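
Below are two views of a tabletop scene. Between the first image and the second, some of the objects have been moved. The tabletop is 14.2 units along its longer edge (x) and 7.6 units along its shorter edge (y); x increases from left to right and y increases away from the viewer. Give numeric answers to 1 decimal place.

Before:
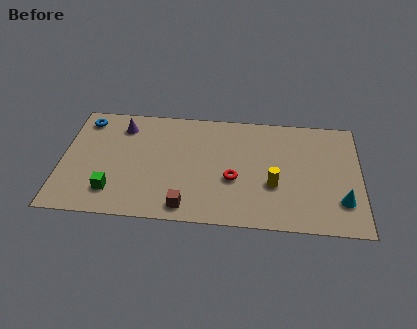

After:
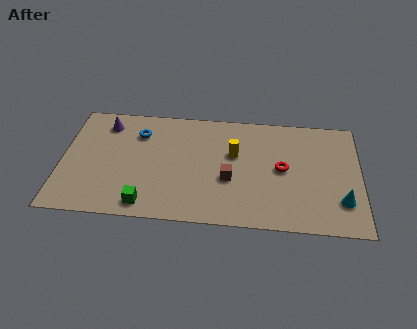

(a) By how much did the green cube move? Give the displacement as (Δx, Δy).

(1.6, -0.7)

The green cube was at about (2.5, 1.7) and moved to about (4.1, 1.0).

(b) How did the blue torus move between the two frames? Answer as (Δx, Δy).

(2.6, -0.7)

The blue torus started near (1.0, 6.4) and ended near (3.6, 5.7).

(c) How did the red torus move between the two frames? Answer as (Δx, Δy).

(2.3, 0.9)

The red torus started near (8.2, 3.0) and ended near (10.5, 3.9).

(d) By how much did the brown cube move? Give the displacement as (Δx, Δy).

(2.0, 2.0)

From the two frames, the brown cube sits at roughly (6.0, 1.0) before and (8.0, 3.0) after.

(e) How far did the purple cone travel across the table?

0.8

The purple cone was near (2.8, 6.1) before and (2.0, 6.2) after, so it travelled √(0.8² + 0.1²) ≈ 0.8 units.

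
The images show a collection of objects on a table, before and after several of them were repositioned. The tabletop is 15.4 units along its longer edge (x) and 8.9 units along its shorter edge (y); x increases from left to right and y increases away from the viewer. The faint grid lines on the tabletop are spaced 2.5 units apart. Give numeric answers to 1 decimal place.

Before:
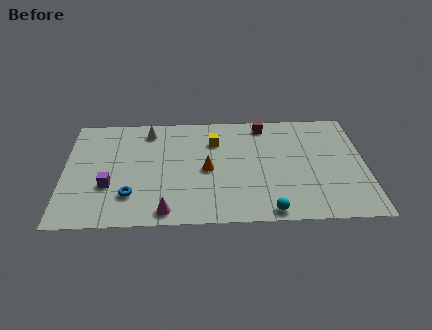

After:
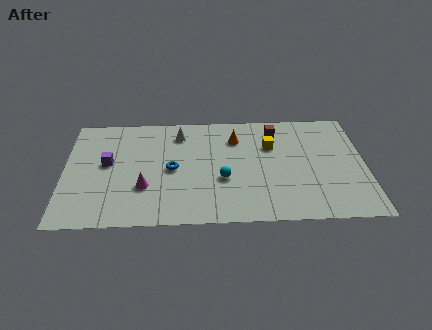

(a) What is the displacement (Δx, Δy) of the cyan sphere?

(-2.3, 2.6)

The cyan sphere was at about (10.4, 0.8) and moved to about (8.1, 3.4).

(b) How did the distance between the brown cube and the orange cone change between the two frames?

-2.5

The distance was about 4.7 in the first image and 2.2 in the second, so they moved 2.5 units closer together.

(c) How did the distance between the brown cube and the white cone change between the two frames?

-1.0

The distance was about 6.0 in the first image and 5.0 in the second, so they moved 1.0 units closer together.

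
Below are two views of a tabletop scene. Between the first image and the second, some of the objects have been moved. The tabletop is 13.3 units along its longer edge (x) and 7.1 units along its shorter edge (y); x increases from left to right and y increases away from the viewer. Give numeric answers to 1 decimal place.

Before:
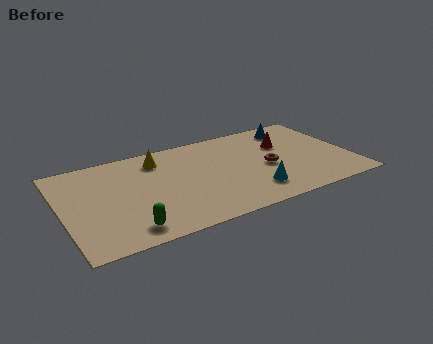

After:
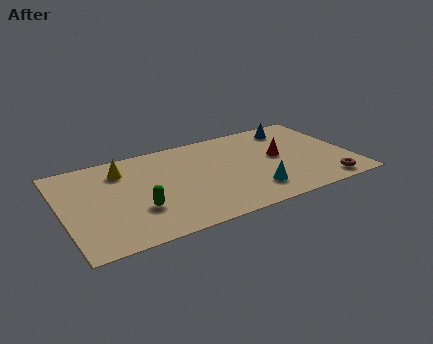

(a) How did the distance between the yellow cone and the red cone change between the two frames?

+1.4

They were about 5.9 units apart before and 7.3 after — 1.4 units further apart.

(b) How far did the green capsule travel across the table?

1.3

From (2.7, 1.1) to (3.3, 2.3), the green capsule covered √(0.6² + 1.2²) ≈ 1.3 units.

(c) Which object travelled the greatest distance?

the brown torus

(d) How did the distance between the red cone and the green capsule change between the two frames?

-1.6

They were about 8.5 units apart before and 6.9 after — 1.6 units closer together.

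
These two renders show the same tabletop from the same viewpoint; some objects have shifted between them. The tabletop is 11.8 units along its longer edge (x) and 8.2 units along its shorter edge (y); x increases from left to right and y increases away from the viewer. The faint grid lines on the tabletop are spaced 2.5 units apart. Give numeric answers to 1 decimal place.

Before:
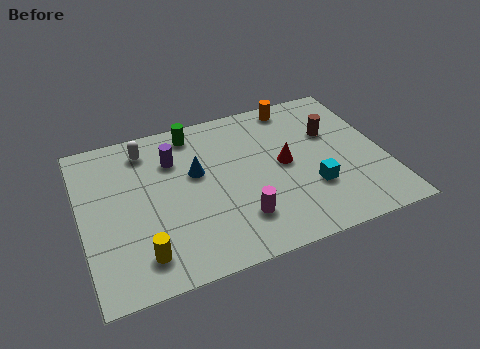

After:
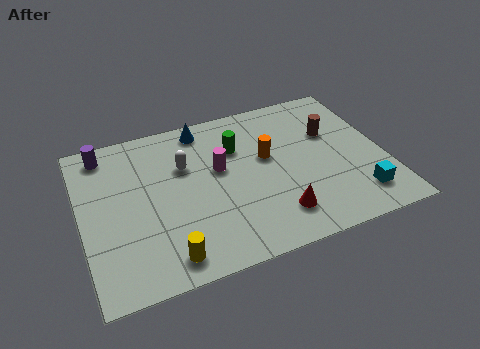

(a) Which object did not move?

the brown cylinder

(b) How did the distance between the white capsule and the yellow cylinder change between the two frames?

-0.9

Before: roughly 5.3 units apart; after: 4.4. That's 0.9 units closer together.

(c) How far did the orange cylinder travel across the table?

2.9

The orange cylinder moved from about (8.7, 7.3) to (7.3, 4.8), a distance of √(1.4² + 2.5²) ≈ 2.9.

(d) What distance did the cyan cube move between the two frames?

2.0

The cyan cube moved from about (8.8, 2.6) to (10.5, 1.6), a distance of √(1.7² + 1.0²) ≈ 2.0.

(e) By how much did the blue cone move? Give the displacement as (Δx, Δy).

(0.5, 2.3)

The blue cone started near (4.5, 4.9) and ended near (5.0, 7.2).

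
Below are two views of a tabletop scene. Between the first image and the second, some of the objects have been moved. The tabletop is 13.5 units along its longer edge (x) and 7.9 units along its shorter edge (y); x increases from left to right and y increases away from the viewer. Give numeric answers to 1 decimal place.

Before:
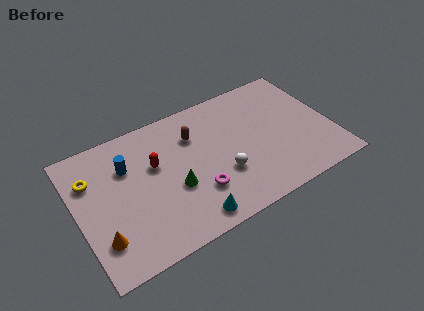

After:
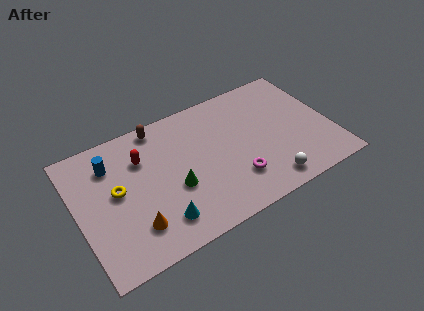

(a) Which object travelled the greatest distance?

the white sphere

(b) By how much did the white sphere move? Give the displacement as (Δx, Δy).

(2.2, -1.6)

From the two frames, the white sphere sits at roughly (7.5, 2.7) before and (9.7, 1.1) after.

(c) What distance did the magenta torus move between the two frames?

2.0

From (6.1, 2.3) to (8.1, 2.1), the magenta torus covered √(2.0² + 0.2²) ≈ 2.0 units.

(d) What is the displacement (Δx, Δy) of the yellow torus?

(1.2, -1.3)

The yellow torus was at about (0.9, 5.6) and moved to about (2.1, 4.3).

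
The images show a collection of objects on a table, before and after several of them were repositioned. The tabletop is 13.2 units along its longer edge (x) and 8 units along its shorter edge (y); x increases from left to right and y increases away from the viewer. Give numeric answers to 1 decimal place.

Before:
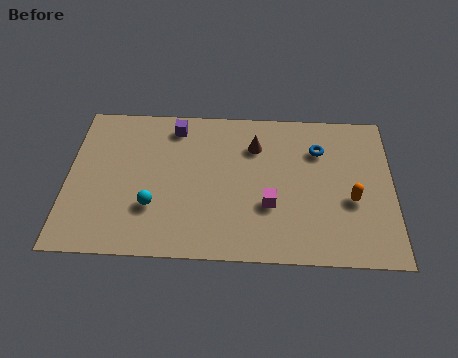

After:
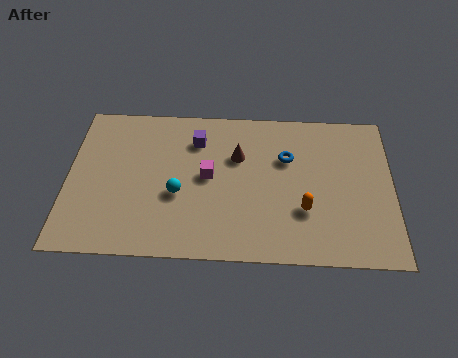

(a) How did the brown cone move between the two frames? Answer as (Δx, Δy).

(-0.7, -0.6)

From the two frames, the brown cone sits at roughly (7.6, 5.9) before and (6.9, 5.3) after.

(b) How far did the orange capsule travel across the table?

2.0

The orange capsule moved from about (11.5, 3.2) to (9.6, 2.6), a distance of √(1.9² + 0.6²) ≈ 2.0.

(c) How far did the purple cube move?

1.1

The purple cube was near (4.3, 6.8) before and (5.2, 6.1) after, so it travelled √(0.9² + 0.7²) ≈ 1.1 units.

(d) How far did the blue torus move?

1.4

The blue torus moved from about (10.2, 5.8) to (8.9, 5.3), a distance of √(1.3² + 0.5²) ≈ 1.4.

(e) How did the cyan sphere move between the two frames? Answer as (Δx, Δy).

(1.0, 0.7)

The cyan sphere started near (3.5, 2.5) and ended near (4.5, 3.2).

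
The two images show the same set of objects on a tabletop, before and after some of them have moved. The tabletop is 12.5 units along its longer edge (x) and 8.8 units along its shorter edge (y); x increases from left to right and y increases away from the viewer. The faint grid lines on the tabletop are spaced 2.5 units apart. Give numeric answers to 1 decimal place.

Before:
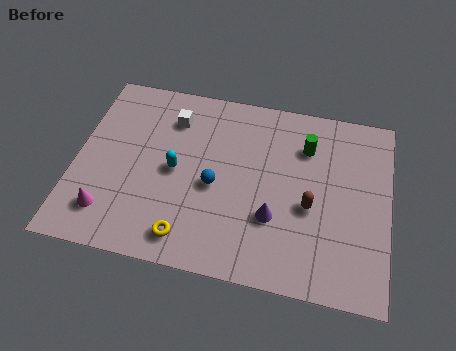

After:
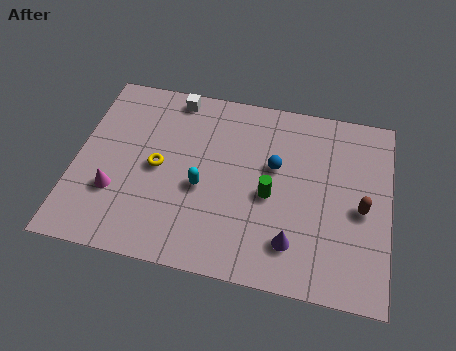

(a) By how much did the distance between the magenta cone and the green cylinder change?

-2.7

They were about 8.9 units apart before and 6.2 after — 2.7 units closer together.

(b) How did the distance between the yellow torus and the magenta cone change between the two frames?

-1.0

The distance was about 3.2 in the first image and 2.2 in the second, so they moved 1.0 units closer together.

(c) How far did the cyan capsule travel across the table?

1.3

From (4.0, 4.3) to (5.1, 3.7), the cyan capsule covered √(1.1² + 0.6²) ≈ 1.3 units.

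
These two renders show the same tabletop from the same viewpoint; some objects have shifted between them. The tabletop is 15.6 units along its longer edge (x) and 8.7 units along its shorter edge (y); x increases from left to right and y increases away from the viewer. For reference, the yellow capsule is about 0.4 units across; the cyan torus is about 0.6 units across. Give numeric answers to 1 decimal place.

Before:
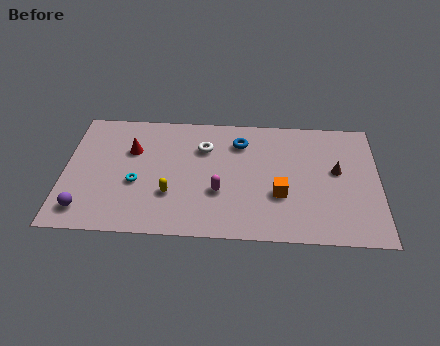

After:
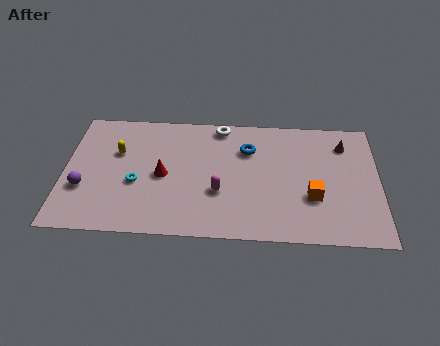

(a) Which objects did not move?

the magenta capsule and the cyan torus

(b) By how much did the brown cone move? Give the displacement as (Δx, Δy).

(0.4, 1.9)

The brown cone started near (13.5, 4.9) and ended near (13.9, 6.8).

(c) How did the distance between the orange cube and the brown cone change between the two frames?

+0.8

Before: roughly 3.3 units apart; after: 4.1. That's 0.8 units further apart.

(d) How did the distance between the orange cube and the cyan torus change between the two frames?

+1.6

The distance was about 7.1 in the first image and 8.7 in the second, so they moved 1.6 units further apart.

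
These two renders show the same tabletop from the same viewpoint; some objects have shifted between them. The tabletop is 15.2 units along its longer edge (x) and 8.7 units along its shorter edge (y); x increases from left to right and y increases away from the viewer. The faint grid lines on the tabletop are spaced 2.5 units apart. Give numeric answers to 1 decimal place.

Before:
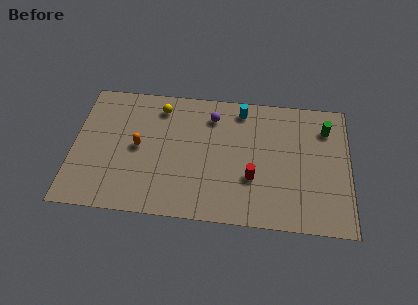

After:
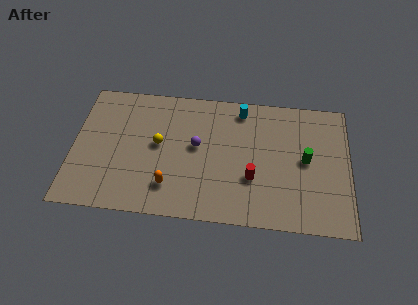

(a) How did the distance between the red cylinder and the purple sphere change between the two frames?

-0.9

They were about 4.5 units apart before and 3.6 after — 0.9 units closer together.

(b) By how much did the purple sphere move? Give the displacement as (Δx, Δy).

(-0.8, -2.1)

From the two frames, the purple sphere sits at roughly (7.6, 6.9) before and (6.8, 4.8) after.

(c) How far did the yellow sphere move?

2.5

From (4.7, 7.2) to (4.7, 4.7), the yellow sphere covered √(0.0² + 2.5²) ≈ 2.5 units.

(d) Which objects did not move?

the red cylinder and the cyan cylinder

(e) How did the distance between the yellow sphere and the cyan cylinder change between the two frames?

+0.8

The distance was about 4.5 in the first image and 5.3 in the second, so they moved 0.8 units further apart.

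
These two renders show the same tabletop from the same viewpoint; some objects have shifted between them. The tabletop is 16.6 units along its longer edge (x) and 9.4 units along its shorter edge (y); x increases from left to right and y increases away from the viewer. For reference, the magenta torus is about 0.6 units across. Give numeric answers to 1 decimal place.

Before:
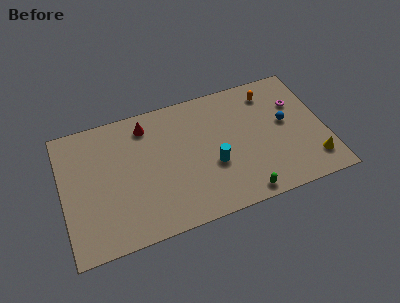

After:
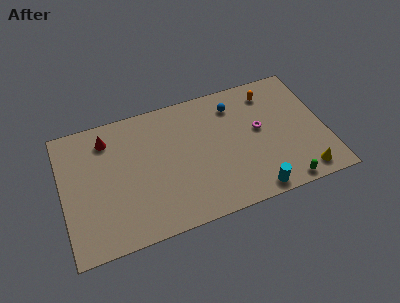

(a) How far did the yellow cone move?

1.0

The yellow cone was near (15.6, 1.9) before and (14.9, 1.2) after, so it travelled √(0.7² + 0.7²) ≈ 1.0 units.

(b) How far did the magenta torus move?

2.8

From (15.0, 6.4) to (12.5, 5.2), the magenta torus covered √(2.5² + 1.2²) ≈ 2.8 units.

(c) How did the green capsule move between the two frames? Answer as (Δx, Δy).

(2.6, -0.1)

The green capsule was at about (11.0, 0.9) and moved to about (13.6, 0.8).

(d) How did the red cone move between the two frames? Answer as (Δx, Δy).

(-2.5, -0.2)

The red cone was at about (5.5, 7.8) and moved to about (3.0, 7.6).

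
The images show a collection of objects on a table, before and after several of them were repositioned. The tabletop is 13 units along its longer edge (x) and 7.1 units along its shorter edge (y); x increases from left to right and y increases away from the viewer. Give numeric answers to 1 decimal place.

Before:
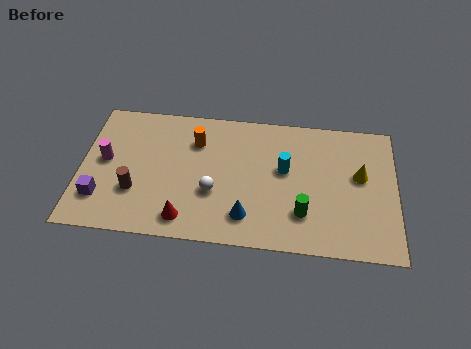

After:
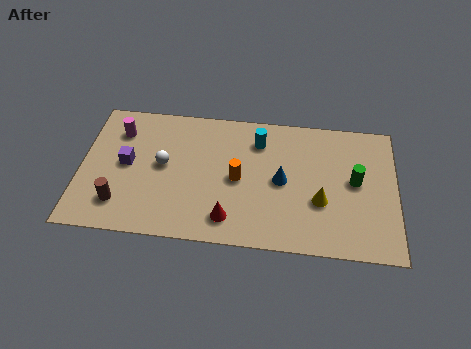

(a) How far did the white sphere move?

2.4

From (5.5, 2.6) to (3.4, 3.8), the white sphere covered √(2.1² + 1.2²) ≈ 2.4 units.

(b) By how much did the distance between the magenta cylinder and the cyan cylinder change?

-1.6

They were about 7.4 units apart before and 5.8 after — 1.6 units closer together.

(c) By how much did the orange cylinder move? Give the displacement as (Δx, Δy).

(1.8, -1.8)

The orange cylinder was at about (4.7, 5.2) and moved to about (6.5, 3.4).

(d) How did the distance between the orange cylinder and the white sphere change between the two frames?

+0.4

The distance was about 2.7 in the first image and 3.1 in the second, so they moved 0.4 units further apart.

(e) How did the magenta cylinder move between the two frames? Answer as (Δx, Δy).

(0.5, 1.6)

The magenta cylinder started near (1.0, 3.8) and ended near (1.5, 5.4).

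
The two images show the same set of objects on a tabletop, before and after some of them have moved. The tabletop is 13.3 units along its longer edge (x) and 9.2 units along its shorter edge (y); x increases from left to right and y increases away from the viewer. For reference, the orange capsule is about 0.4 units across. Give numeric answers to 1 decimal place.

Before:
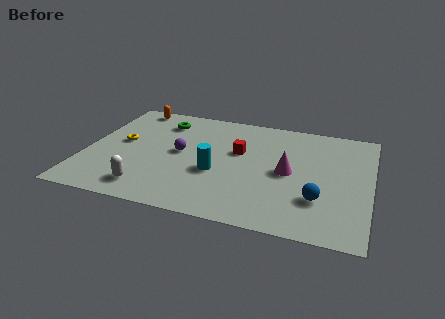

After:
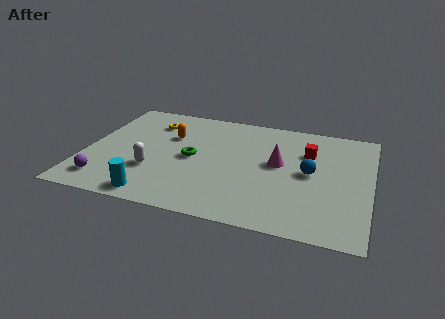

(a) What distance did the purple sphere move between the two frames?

4.5

The purple sphere was near (4.4, 4.8) before and (1.2, 1.6) after, so it travelled √(3.2² + 3.2²) ≈ 4.5 units.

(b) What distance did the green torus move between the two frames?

3.3

The green torus was near (3.3, 7.3) before and (5.0, 4.5) after, so it travelled √(1.7² + 2.8²) ≈ 3.3 units.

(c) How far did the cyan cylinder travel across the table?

3.7

From (6.2, 3.6) to (3.6, 1.0), the cyan cylinder covered √(2.6² + 2.6²) ≈ 3.7 units.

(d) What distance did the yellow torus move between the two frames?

2.4

From (1.6, 5.0) to (2.8, 7.1), the yellow torus covered √(1.2² + 2.1²) ≈ 2.4 units.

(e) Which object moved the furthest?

the purple sphere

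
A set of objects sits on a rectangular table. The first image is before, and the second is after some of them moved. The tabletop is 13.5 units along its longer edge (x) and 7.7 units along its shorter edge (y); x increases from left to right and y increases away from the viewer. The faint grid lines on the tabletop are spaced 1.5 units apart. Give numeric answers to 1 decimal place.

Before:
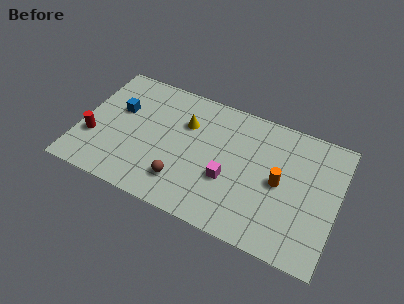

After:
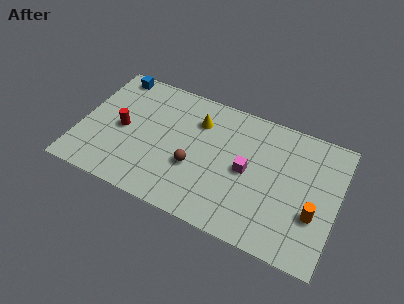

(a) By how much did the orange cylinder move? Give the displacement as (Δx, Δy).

(1.9, -1.1)

From the two frames, the orange cylinder sits at roughly (10.5, 3.8) before and (12.4, 2.7) after.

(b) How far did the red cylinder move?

1.8

The red cylinder moved from about (0.8, 2.6) to (2.2, 3.7), a distance of √(1.4² + 1.1²) ≈ 1.8.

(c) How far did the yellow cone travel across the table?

0.7

The yellow cone was near (5.4, 5.3) before and (6.0, 5.7) after, so it travelled √(0.6² + 0.4²) ≈ 0.7 units.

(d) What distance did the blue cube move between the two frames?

2.2

From (1.9, 4.8) to (1.3, 6.9), the blue cube covered √(0.6² + 2.1²) ≈ 2.2 units.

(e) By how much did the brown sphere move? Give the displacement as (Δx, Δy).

(0.5, 1.1)

From the two frames, the brown sphere sits at roughly (5.6, 1.8) before and (6.1, 2.9) after.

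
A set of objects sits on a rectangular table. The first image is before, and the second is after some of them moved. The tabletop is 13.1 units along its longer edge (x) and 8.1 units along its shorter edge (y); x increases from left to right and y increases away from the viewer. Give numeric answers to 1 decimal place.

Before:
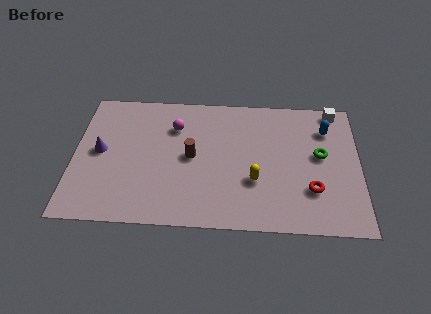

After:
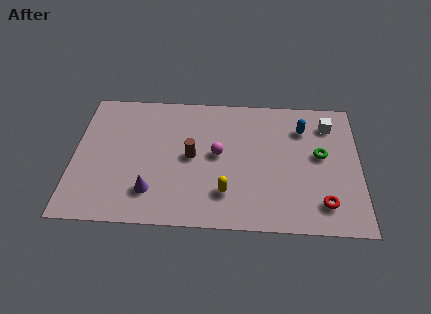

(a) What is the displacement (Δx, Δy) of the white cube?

(-0.3, -0.9)

The white cube was at about (12.0, 7.3) and moved to about (11.7, 6.4).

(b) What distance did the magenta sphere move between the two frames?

2.6

The magenta sphere moved from about (4.6, 5.9) to (6.6, 4.3), a distance of √(2.0² + 1.6²) ≈ 2.6.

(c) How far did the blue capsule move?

1.1

The blue capsule was near (11.6, 6.1) before and (10.5, 6.1) after, so it travelled √(1.1² + 0.0²) ≈ 1.1 units.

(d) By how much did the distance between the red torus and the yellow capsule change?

+1.8

Before: roughly 2.6 units apart; after: 4.4. That's 1.8 units further apart.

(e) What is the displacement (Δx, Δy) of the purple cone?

(2.4, -2.3)

The purple cone started near (1.2, 4.2) and ended near (3.6, 1.9).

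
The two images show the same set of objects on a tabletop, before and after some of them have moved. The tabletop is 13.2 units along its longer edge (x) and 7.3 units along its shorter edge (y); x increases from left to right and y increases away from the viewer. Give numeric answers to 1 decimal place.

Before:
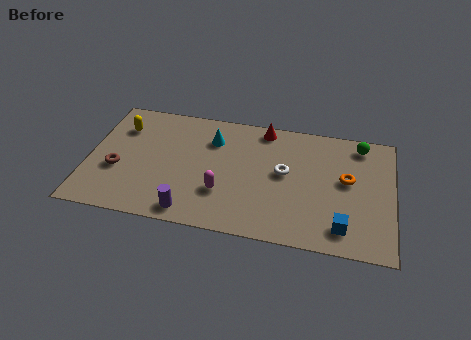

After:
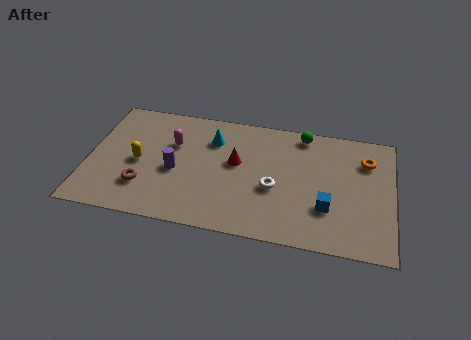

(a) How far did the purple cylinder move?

2.4

The purple cylinder moved from about (4.6, 0.9) to (3.8, 3.2), a distance of √(0.8² + 2.3²) ≈ 2.4.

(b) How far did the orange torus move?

1.5

From (11.2, 4.1) to (12.0, 5.4), the orange torus covered √(0.8² + 1.3²) ≈ 1.5 units.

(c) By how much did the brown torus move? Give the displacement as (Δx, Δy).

(1.2, -0.8)

The brown torus started near (1.3, 2.8) and ended near (2.5, 2.0).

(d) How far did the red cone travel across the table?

2.5

The red cone was near (7.5, 6.5) before and (6.4, 4.2) after, so it travelled √(1.1² + 2.3²) ≈ 2.5 units.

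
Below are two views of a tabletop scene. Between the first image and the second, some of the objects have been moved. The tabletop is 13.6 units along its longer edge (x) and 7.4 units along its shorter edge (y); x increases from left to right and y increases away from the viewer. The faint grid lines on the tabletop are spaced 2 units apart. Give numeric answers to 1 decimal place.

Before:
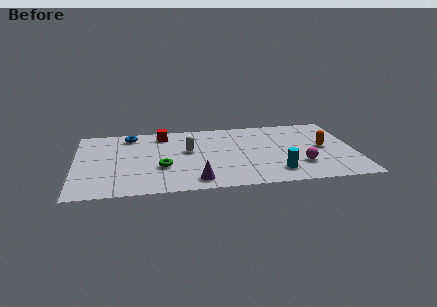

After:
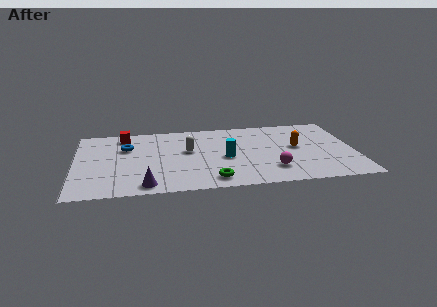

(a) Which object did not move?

the white capsule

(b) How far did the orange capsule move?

1.3

The orange capsule moved from about (12.1, 3.8) to (10.8, 4.0), a distance of √(1.3² + 0.2²) ≈ 1.3.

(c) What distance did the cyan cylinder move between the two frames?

3.0

From (9.7, 1.5) to (7.3, 3.3), the cyan cylinder covered √(2.4² + 1.8²) ≈ 3.0 units.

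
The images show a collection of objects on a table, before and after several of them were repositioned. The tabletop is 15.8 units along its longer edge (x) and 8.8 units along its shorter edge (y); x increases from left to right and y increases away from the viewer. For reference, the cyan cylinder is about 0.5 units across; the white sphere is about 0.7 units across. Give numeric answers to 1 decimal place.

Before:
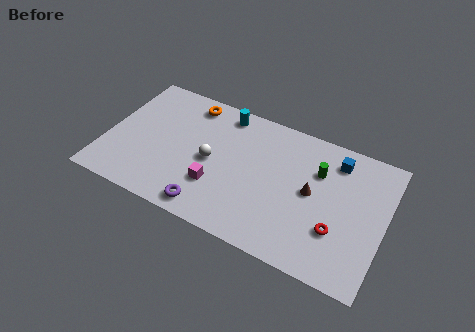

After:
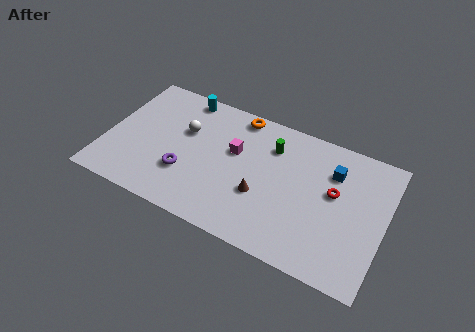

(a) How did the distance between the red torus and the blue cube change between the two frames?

-3.1

They were about 4.4 units apart before and 1.3 after — 3.1 units closer together.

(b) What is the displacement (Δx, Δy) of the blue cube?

(-0.1, -0.8)

The blue cube was at about (12.8, 7.2) and moved to about (12.7, 6.4).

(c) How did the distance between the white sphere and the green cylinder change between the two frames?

-1.2

The distance was about 6.2 in the first image and 5.0 in the second, so they moved 1.2 units closer together.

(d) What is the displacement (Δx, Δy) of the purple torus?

(-1.6, 1.7)

The purple torus started near (6.3, 1.1) and ended near (4.7, 2.8).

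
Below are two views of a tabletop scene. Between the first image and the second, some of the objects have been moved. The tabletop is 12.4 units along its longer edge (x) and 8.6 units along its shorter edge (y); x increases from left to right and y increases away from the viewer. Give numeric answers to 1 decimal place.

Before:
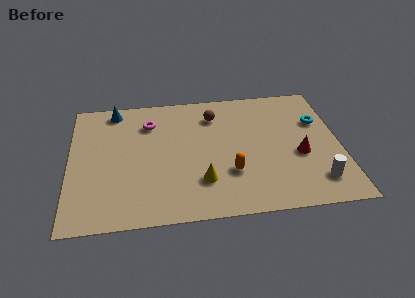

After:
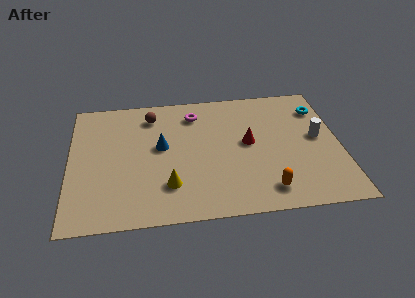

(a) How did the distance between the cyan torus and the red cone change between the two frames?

+1.5

Before: roughly 2.4 units apart; after: 3.9. That's 1.5 units further apart.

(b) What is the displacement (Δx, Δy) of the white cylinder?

(0.2, 2.9)

From the two frames, the white cylinder sits at roughly (11.2, 1.7) before and (11.4, 4.6) after.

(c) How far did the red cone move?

2.5

The red cone moved from about (10.5, 3.5) to (8.2, 4.6), a distance of √(2.3² + 1.1²) ≈ 2.5.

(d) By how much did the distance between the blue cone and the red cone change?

-5.3

They were about 9.3 units apart before and 4.0 after — 5.3 units closer together.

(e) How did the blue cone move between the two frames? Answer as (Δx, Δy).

(2.1, -2.8)

From the two frames, the blue cone sits at roughly (2.1, 7.6) before and (4.2, 4.8) after.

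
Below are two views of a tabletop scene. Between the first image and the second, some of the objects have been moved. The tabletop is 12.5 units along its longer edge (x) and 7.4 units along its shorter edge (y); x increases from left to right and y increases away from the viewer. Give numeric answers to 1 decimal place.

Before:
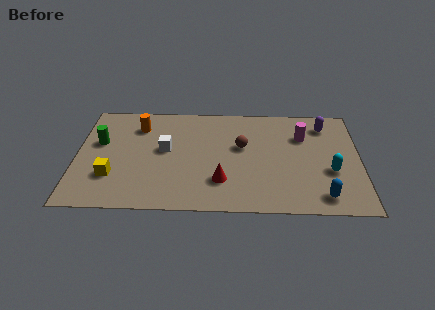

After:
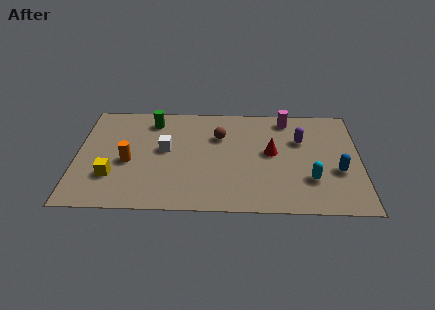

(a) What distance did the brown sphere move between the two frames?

1.2

The brown sphere was near (7.3, 4.4) before and (6.3, 5.1) after, so it travelled √(1.0² + 0.7²) ≈ 1.2 units.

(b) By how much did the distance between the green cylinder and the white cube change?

-0.8

They were about 2.9 units apart before and 2.1 after — 0.8 units closer together.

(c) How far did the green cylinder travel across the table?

2.8

The green cylinder moved from about (1.0, 4.5) to (3.3, 6.1), a distance of √(2.3² + 1.6²) ≈ 2.8.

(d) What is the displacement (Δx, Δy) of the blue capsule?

(0.7, 1.7)

The blue capsule started near (10.8, 1.1) and ended near (11.5, 2.8).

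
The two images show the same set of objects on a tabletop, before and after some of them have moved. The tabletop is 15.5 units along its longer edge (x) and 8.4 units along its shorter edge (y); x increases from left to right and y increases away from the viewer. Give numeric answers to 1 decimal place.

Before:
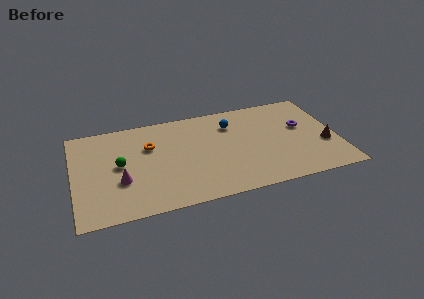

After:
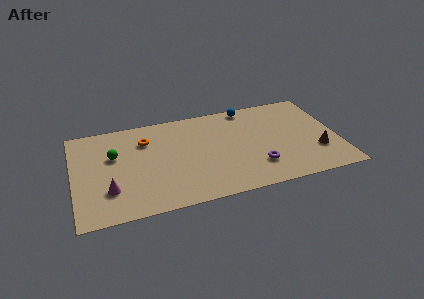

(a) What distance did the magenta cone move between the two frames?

0.9

From (2.7, 3.0) to (2.0, 2.4), the magenta cone covered √(0.7² + 0.6²) ≈ 0.9 units.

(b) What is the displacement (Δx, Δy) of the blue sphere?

(1.1, 1.3)

From the two frames, the blue sphere sits at roughly (9.4, 6.3) before and (10.5, 7.6) after.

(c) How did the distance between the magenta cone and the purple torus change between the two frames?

-2.4

The distance was about 11.0 in the first image and 8.6 in the second, so they moved 2.4 units closer together.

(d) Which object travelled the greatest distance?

the purple torus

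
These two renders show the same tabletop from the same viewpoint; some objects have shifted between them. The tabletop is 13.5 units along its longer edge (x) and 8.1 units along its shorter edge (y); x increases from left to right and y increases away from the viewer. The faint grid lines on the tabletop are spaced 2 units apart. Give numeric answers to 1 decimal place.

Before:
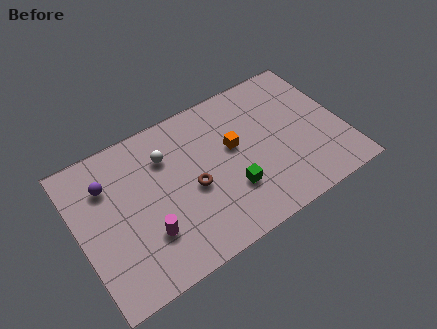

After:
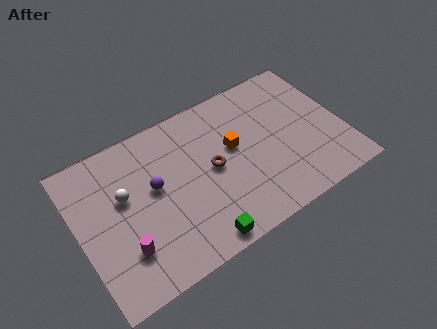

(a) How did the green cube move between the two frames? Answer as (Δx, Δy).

(-2.0, -1.7)

The green cube was at about (7.5, 2.5) and moved to about (5.5, 0.8).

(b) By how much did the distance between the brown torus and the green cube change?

+1.4

Before: roughly 2.1 units apart; after: 3.5. That's 1.4 units further apart.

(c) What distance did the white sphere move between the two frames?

2.5

The white sphere was near (4.7, 5.9) before and (2.4, 4.9) after, so it travelled √(2.3² + 1.0²) ≈ 2.5 units.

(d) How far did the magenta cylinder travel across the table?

1.2

From (3.2, 2.4) to (2.0, 2.2), the magenta cylinder covered √(1.2² + 0.2²) ≈ 1.2 units.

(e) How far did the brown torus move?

1.2

The brown torus was near (5.7, 3.6) before and (6.8, 4.1) after, so it travelled √(1.1² + 0.5²) ≈ 1.2 units.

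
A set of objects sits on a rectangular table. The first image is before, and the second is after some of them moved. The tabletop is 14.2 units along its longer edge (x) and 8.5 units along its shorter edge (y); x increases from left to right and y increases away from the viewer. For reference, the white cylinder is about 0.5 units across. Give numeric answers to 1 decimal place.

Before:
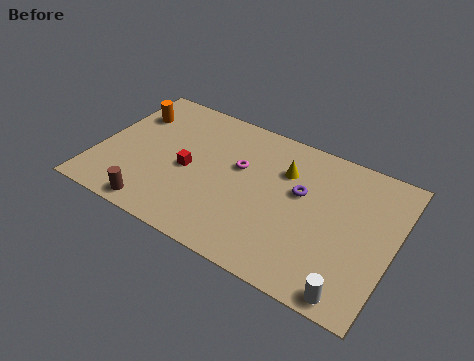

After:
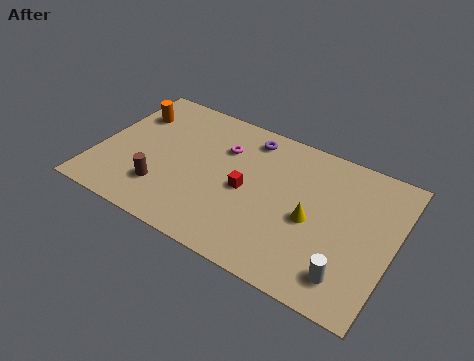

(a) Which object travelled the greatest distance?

the purple torus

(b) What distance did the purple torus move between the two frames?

3.5

The purple torus moved from about (9.7, 5.1) to (6.9, 7.2), a distance of √(2.8² + 2.1²) ≈ 3.5.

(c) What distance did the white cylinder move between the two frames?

0.9

From (12.7, 0.8) to (12.4, 1.6), the white cylinder covered √(0.3² + 0.8²) ≈ 0.9 units.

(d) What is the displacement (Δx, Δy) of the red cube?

(2.8, 0.1)

From the two frames, the red cube sits at roughly (4.4, 3.9) before and (7.2, 4.0) after.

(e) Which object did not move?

the orange cylinder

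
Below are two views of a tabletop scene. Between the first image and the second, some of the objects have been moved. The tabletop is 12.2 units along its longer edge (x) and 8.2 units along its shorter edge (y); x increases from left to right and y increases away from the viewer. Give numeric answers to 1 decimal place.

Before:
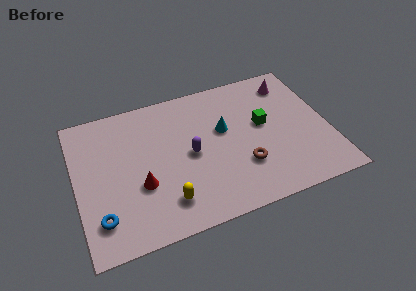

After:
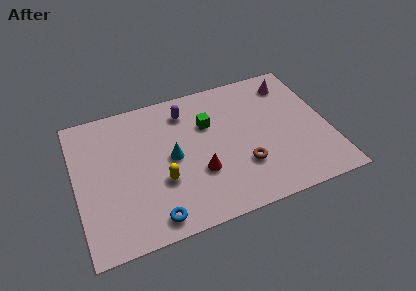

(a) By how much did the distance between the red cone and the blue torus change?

+0.7

The distance was about 2.3 in the first image and 3.0 in the second, so they moved 0.7 units further apart.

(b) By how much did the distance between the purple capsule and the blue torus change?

+1.0

They were about 5.0 units apart before and 6.0 after — 1.0 units further apart.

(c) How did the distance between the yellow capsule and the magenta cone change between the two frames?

-0.6

Before: roughly 8.3 units apart; after: 7.7. That's 0.6 units closer together.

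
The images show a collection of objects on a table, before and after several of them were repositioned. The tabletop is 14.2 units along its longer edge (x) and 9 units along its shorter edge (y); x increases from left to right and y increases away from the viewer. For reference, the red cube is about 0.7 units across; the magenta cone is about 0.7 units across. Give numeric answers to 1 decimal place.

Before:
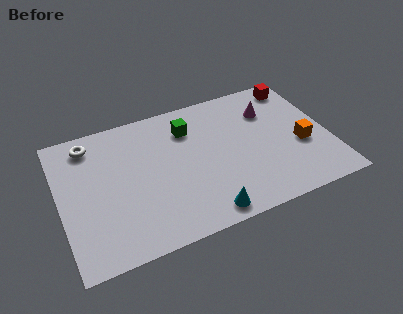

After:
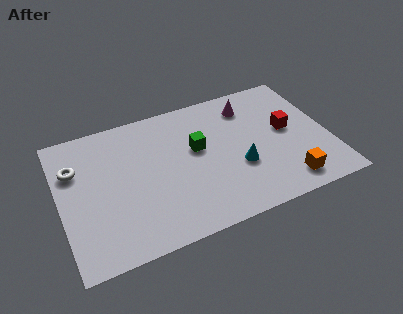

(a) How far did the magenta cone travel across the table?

1.2

From (11.3, 6.5) to (10.3, 7.2), the magenta cone covered √(1.0² + 0.7²) ≈ 1.2 units.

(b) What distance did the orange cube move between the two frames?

2.5

The orange cube was near (12.7, 3.6) before and (11.6, 1.4) after, so it travelled √(1.1² + 2.2²) ≈ 2.5 units.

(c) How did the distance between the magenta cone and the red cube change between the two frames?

+0.8

The distance was about 2.1 in the first image and 2.9 in the second, so they moved 0.8 units further apart.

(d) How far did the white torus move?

1.7

The white torus was near (1.8, 7.6) before and (0.9, 6.2) after, so it travelled √(0.9² + 1.4²) ≈ 1.7 units.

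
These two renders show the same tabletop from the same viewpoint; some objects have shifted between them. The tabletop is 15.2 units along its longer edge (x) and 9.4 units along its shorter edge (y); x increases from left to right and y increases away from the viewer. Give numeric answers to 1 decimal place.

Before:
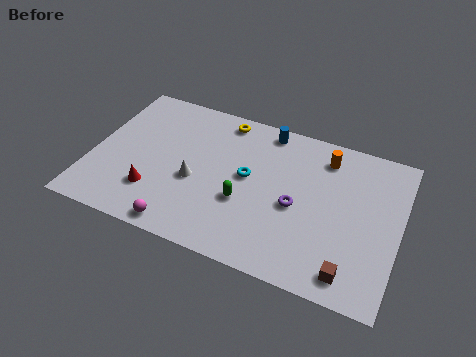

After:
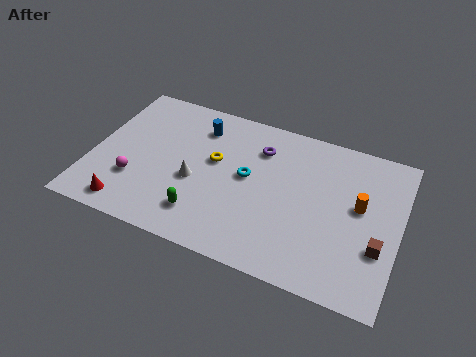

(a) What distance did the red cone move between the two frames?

1.7

The red cone moved from about (3.3, 2.5) to (2.2, 1.2), a distance of √(1.1² + 1.3²) ≈ 1.7.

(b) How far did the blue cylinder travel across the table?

3.4

From (8.3, 8.4) to (5.0, 7.4), the blue cylinder covered √(3.3² + 1.0²) ≈ 3.4 units.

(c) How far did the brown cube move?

2.2

The brown cube moved from about (13.1, 1.3) to (14.3, 3.2), a distance of √(1.2² + 1.9²) ≈ 2.2.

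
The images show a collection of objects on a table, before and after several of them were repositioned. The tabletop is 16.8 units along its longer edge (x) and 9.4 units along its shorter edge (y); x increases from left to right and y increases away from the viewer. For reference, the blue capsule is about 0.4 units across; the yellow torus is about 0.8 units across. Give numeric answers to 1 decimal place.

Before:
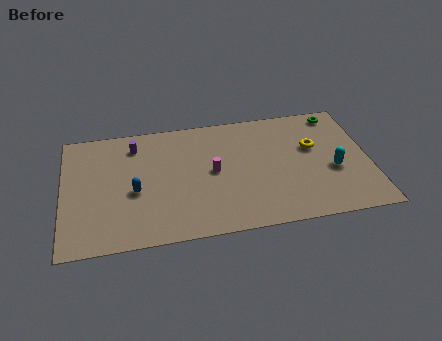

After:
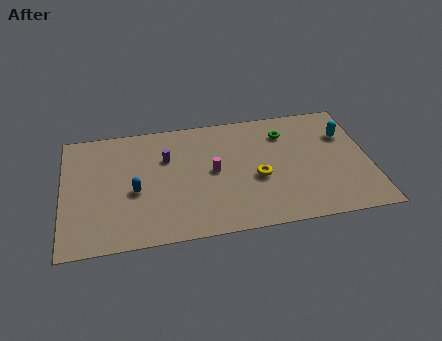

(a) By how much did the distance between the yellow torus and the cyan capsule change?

+3.4

Before: roughly 2.2 units apart; after: 5.6. That's 3.4 units further apart.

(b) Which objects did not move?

the blue capsule and the magenta cylinder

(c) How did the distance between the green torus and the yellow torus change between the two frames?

+0.8

Before: roughly 2.9 units apart; after: 3.7. That's 0.8 units further apart.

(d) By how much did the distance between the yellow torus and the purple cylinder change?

-4.5

Before: roughly 10.0 units apart; after: 5.5. That's 4.5 units closer together.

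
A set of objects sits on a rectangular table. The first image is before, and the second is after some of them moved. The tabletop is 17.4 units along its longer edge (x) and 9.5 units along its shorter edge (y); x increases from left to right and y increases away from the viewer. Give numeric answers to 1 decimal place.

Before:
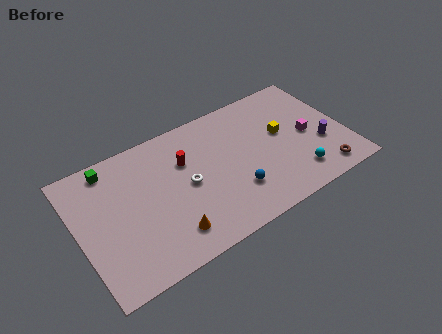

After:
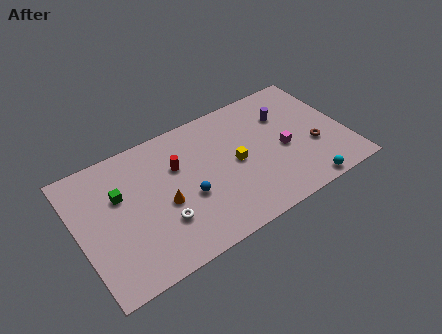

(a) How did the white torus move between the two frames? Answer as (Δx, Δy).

(-1.9, -1.8)

From the two frames, the white torus sits at roughly (7.0, 4.7) before and (5.1, 2.9) after.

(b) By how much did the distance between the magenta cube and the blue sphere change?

+0.9

They were about 5.5 units apart before and 6.4 after — 0.9 units further apart.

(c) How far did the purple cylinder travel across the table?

3.8

The purple cylinder was near (15.7, 3.4) before and (13.8, 6.7) after, so it travelled √(1.9² + 3.3²) ≈ 3.8 units.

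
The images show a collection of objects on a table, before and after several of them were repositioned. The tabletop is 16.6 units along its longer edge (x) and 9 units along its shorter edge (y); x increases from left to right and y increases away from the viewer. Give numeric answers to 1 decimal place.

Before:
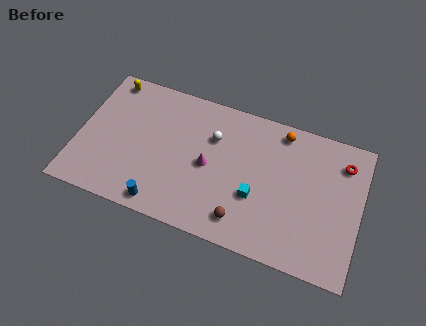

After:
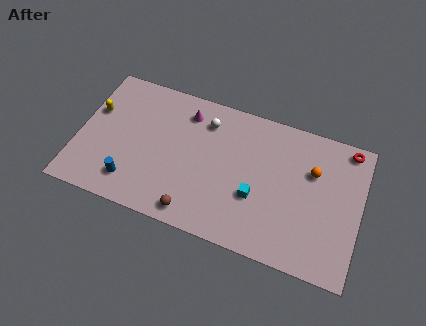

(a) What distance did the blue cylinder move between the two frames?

2.1

From (5.3, 1.0) to (3.4, 1.8), the blue cylinder covered √(1.9² + 0.8²) ≈ 2.1 units.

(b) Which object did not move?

the cyan cube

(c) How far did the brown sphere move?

2.8

From (10.0, 1.6) to (7.2, 1.1), the brown sphere covered √(2.8² + 0.5²) ≈ 2.8 units.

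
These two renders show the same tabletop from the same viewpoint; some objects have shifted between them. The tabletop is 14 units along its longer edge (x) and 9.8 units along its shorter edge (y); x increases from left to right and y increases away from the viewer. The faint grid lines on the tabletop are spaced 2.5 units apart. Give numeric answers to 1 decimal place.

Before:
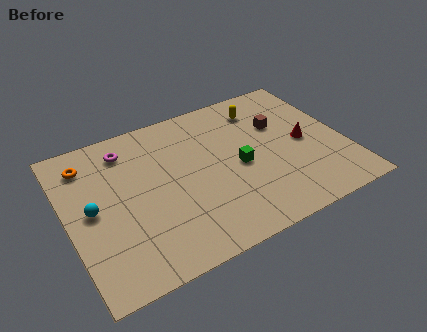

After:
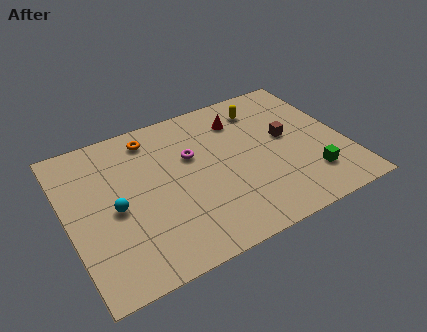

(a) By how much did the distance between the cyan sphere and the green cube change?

+2.4

They were about 7.4 units apart before and 9.8 after — 2.4 units further apart.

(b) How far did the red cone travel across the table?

4.1

The red cone moved from about (12.0, 4.7) to (9.1, 7.6), a distance of √(2.9² + 2.9²) ≈ 4.1.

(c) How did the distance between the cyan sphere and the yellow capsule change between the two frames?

-0.9

The distance was about 9.6 in the first image and 8.7 in the second, so they moved 0.9 units closer together.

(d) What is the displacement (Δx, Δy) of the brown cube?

(0.2, -1.0)

The brown cube was at about (11.0, 6.4) and moved to about (11.2, 5.4).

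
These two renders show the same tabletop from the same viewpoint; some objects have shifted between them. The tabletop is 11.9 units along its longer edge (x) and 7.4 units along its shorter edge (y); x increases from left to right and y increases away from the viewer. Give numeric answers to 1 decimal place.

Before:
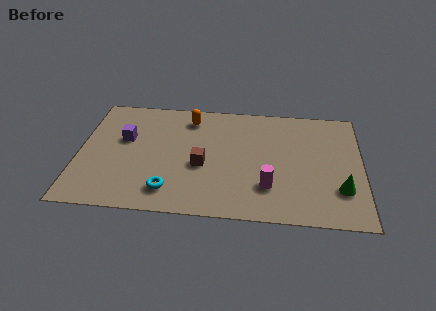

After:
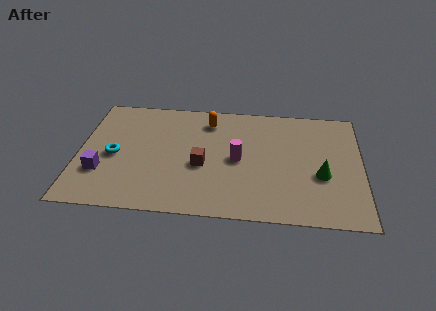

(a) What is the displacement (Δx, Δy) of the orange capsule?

(0.8, -0.1)

The orange capsule started near (4.6, 6.1) and ended near (5.4, 6.0).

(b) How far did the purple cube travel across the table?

2.4

The purple cube moved from about (1.9, 4.5) to (1.0, 2.3), a distance of √(0.9² + 2.2²) ≈ 2.4.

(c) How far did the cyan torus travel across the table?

3.1

The cyan torus moved from about (3.9, 1.4) to (1.5, 3.4), a distance of √(2.4² + 2.0²) ≈ 3.1.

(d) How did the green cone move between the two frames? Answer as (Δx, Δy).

(-0.8, 0.8)

The green cone was at about (11.0, 2.1) and moved to about (10.2, 2.9).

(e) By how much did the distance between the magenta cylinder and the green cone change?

+0.6

Before: roughly 3.0 units apart; after: 3.6. That's 0.6 units further apart.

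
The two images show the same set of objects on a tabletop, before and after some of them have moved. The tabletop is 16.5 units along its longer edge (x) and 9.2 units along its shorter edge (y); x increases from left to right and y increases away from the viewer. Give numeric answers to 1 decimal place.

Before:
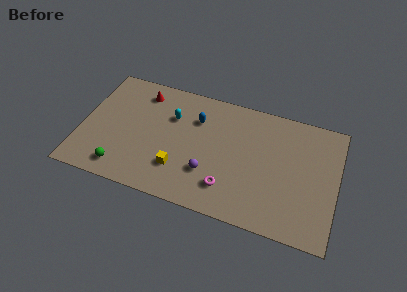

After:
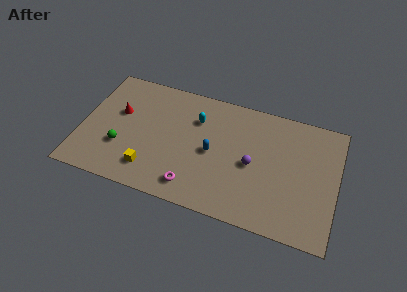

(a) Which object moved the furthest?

the purple sphere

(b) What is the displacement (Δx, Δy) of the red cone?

(-1.3, -2.0)

The red cone started near (3.6, 7.6) and ended near (2.3, 5.6).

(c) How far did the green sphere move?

1.6

The green sphere moved from about (2.9, 1.4) to (2.7, 3.0), a distance of √(0.2² + 1.6²) ≈ 1.6.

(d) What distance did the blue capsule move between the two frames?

2.5

The blue capsule moved from about (7.3, 6.6) to (8.5, 4.4), a distance of √(1.2² + 2.2²) ≈ 2.5.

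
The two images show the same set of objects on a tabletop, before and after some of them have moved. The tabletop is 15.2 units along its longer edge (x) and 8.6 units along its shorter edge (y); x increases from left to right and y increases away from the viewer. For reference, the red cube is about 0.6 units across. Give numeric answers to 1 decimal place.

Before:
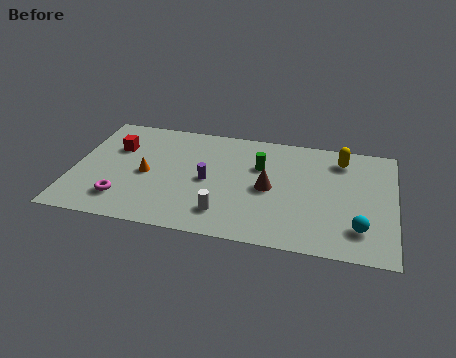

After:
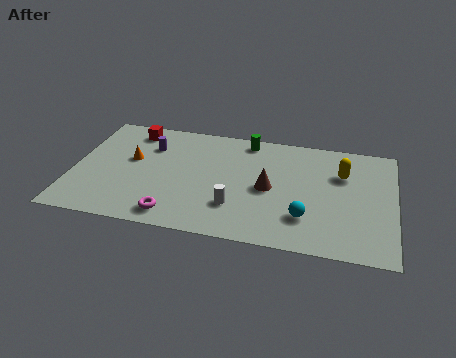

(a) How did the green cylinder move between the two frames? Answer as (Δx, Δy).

(-0.7, 1.9)

The green cylinder started near (8.8, 5.7) and ended near (8.1, 7.6).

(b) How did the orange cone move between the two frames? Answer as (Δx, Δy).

(-0.8, 1.0)

From the two frames, the orange cone sits at roughly (3.5, 4.0) before and (2.7, 5.0) after.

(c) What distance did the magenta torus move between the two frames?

2.6

From (2.5, 1.9) to (5.0, 1.2), the magenta torus covered √(2.5² + 0.7²) ≈ 2.6 units.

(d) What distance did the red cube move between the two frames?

1.7

The red cube was near (1.9, 5.8) before and (2.6, 7.3) after, so it travelled √(0.7² + 1.5²) ≈ 1.7 units.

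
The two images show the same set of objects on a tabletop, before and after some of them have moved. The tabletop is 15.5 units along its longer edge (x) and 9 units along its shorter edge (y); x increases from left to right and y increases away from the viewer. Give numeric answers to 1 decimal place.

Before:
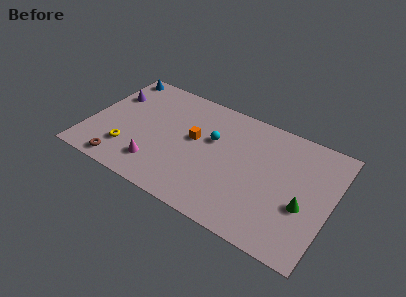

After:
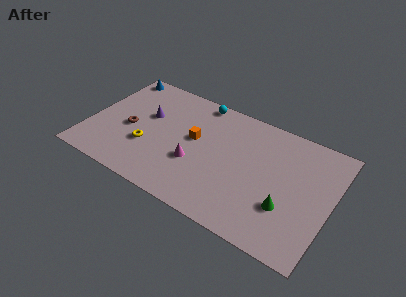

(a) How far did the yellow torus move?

1.4

The yellow torus was near (2.8, 2.3) before and (3.9, 3.1) after, so it travelled √(1.1² + 0.8²) ≈ 1.4 units.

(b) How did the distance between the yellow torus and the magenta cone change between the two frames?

+1.2

The distance was about 1.9 in the first image and 3.1 in the second, so they moved 1.2 units further apart.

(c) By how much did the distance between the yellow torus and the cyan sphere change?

-0.3

The distance was about 6.0 in the first image and 5.7 in the second, so they moved 0.3 units closer together.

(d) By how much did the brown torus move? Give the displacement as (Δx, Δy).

(0.0, 3.0)

The brown torus started near (2.6, 1.0) and ended near (2.6, 4.0).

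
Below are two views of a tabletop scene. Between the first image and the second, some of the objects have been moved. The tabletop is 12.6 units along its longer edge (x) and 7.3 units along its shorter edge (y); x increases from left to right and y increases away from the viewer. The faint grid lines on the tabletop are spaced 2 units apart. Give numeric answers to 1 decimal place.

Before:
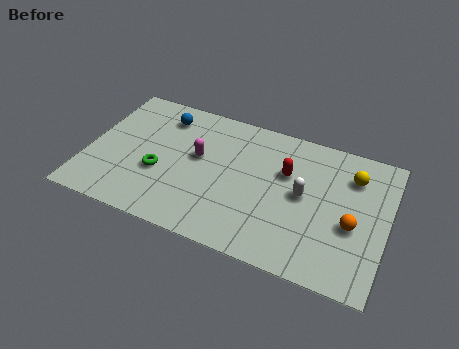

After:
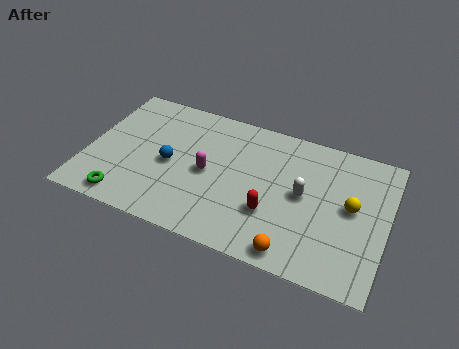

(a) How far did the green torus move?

2.2

From (3.1, 2.8) to (1.9, 0.9), the green torus covered √(1.2² + 1.9²) ≈ 2.2 units.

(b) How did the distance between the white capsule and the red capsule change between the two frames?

+0.6

Before: roughly 1.2 units apart; after: 1.8. That's 0.6 units further apart.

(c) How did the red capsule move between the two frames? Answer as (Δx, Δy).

(-0.4, -2.3)

The red capsule started near (8.3, 4.7) and ended near (7.9, 2.4).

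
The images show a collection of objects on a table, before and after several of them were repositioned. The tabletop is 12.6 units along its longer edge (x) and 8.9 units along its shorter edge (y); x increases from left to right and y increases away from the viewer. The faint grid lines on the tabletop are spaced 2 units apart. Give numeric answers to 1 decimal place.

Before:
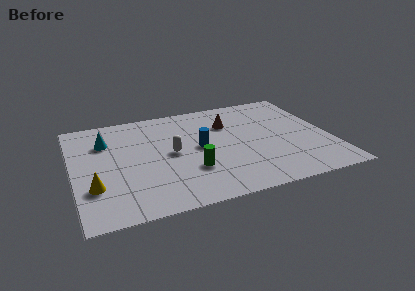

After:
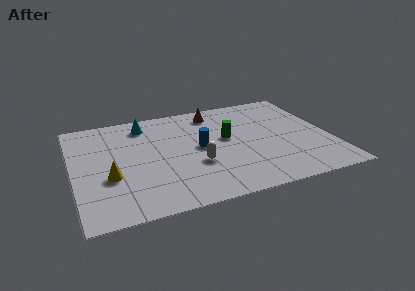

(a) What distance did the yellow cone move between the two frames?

1.0

The yellow cone moved from about (0.9, 2.7) to (1.7, 3.3), a distance of √(0.8² + 0.6²) ≈ 1.0.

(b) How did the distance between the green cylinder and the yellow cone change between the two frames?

+1.4

The distance was about 4.7 in the first image and 6.1 in the second, so they moved 1.4 units further apart.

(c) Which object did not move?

the blue cylinder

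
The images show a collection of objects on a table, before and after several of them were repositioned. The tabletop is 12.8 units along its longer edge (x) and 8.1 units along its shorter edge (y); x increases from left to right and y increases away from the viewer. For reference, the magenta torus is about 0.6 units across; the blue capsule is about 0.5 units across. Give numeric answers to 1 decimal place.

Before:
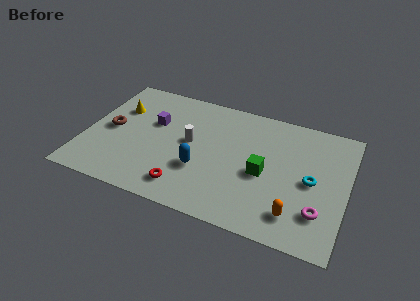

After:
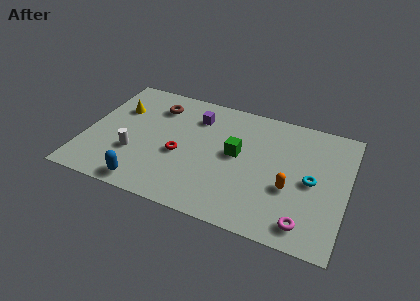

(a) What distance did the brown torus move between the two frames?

3.0

The brown torus moved from about (1.2, 4.0) to (3.2, 6.3), a distance of √(2.0² + 2.3²) ≈ 3.0.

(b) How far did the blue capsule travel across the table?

3.1

From (5.8, 2.8) to (3.3, 0.9), the blue capsule covered √(2.5² + 1.9²) ≈ 3.1 units.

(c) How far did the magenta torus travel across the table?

1.1

The magenta torus moved from about (11.6, 2.1) to (11.0, 1.2), a distance of √(0.6² + 0.9²) ≈ 1.1.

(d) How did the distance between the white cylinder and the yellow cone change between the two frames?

-0.9

The distance was about 3.9 in the first image and 3.0 in the second, so they moved 0.9 units closer together.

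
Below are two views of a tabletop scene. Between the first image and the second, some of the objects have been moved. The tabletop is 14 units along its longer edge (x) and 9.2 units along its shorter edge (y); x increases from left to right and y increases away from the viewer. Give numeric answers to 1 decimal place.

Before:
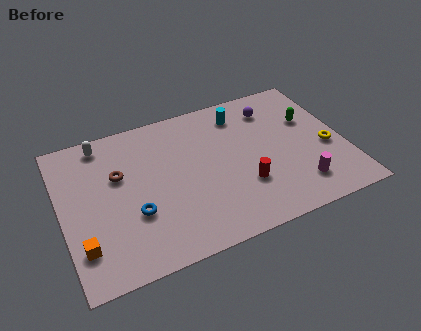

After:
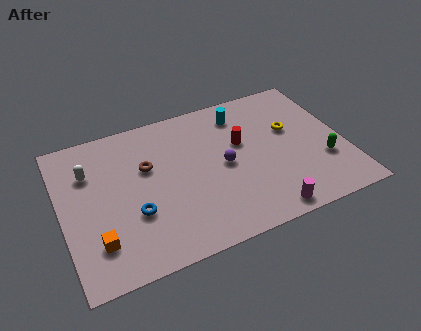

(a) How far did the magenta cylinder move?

2.1

The magenta cylinder was near (11.4, 1.9) before and (9.6, 0.9) after, so it travelled √(1.8² + 1.0²) ≈ 2.1 units.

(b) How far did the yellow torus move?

2.4

The yellow torus was near (13.1, 3.8) before and (11.5, 5.6) after, so it travelled √(1.6² + 1.8²) ≈ 2.4 units.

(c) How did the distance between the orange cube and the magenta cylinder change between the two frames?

-2.4

Before: roughly 10.6 units apart; after: 8.2. That's 2.4 units closer together.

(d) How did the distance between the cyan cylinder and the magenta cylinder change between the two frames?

+0.6

They were about 6.0 units apart before and 6.6 after — 0.6 units further apart.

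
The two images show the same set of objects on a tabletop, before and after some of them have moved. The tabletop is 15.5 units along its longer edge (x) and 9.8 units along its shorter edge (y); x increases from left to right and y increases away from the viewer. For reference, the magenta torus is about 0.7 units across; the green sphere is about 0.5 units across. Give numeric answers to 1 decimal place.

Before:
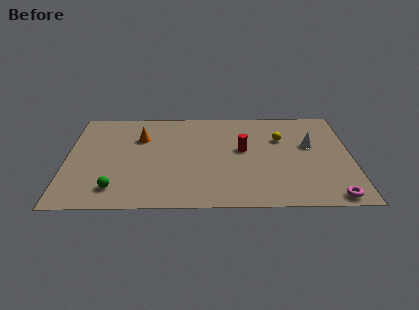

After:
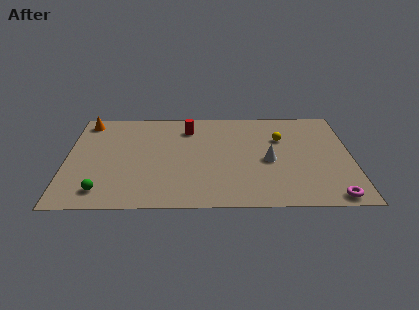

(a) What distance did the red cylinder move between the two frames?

3.7

The red cylinder moved from about (9.6, 5.5) to (6.6, 7.7), a distance of √(3.0² + 2.2²) ≈ 3.7.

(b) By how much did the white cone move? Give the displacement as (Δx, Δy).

(-2.3, -1.5)

The white cone was at about (13.3, 5.9) and moved to about (11.0, 4.4).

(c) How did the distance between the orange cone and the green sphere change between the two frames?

+1.8

The distance was about 5.2 in the first image and 7.0 in the second, so they moved 1.8 units further apart.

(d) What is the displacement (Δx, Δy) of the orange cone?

(-3.0, 1.7)

The orange cone started near (4.0, 6.8) and ended near (1.0, 8.5).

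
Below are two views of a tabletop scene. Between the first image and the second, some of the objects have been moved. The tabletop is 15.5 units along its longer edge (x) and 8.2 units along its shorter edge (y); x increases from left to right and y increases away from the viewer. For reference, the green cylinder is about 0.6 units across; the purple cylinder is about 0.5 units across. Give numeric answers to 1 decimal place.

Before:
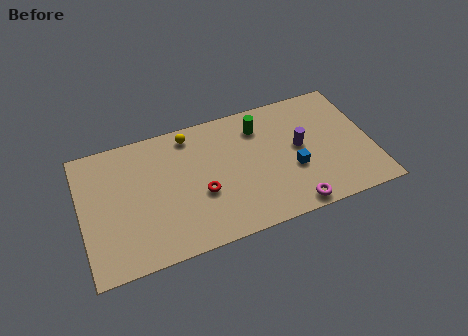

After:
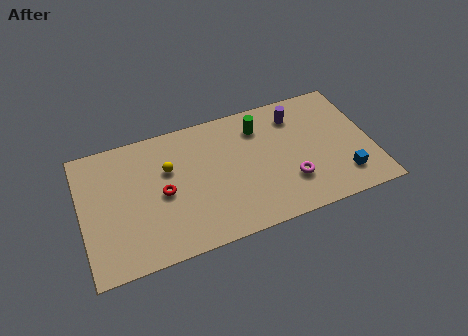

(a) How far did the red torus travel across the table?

2.1

The red torus moved from about (6.3, 3.2) to (4.3, 3.9), a distance of √(2.0² + 0.7²) ≈ 2.1.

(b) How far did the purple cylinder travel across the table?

2.1

The purple cylinder was near (11.7, 4.4) before and (11.7, 6.5) after, so it travelled √(0.0² + 2.1²) ≈ 2.1 units.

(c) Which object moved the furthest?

the blue cube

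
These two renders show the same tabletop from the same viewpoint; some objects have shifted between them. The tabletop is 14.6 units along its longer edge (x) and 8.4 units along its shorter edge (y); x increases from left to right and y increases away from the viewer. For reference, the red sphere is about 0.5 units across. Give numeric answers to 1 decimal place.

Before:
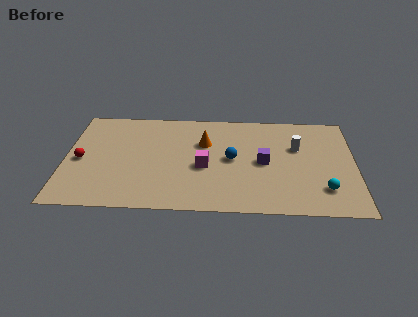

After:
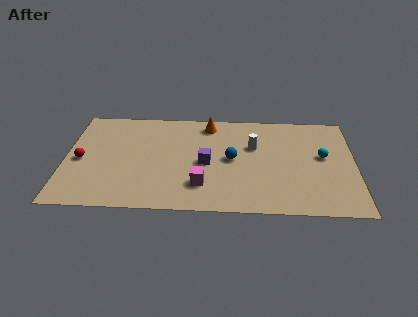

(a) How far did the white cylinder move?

2.2

The white cylinder moved from about (11.7, 5.4) to (9.5, 5.4), a distance of √(2.2² + 0.0²) ≈ 2.2.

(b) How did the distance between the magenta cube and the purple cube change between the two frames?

-1.2

They were about 3.0 units apart before and 1.8 after — 1.2 units closer together.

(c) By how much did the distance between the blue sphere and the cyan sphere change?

-0.5

Before: roughly 5.1 units apart; after: 4.6. That's 0.5 units closer together.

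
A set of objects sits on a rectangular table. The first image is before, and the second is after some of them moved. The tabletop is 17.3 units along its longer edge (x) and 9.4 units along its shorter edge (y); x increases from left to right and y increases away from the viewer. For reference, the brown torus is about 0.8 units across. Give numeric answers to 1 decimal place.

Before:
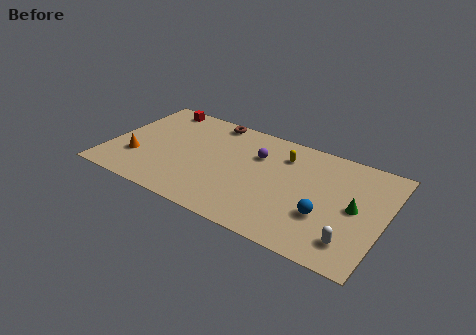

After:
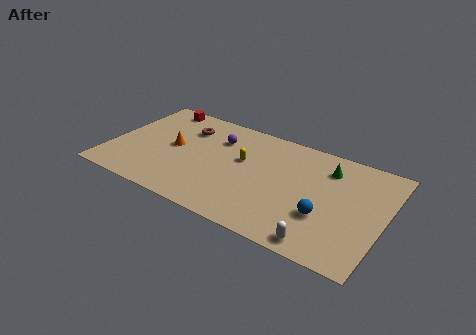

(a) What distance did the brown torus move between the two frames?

2.1

The brown torus moved from about (5.9, 8.5) to (4.4, 7.0), a distance of √(1.5² + 1.5²) ≈ 2.1.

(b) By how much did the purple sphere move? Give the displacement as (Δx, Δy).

(-2.6, 0.4)

The purple sphere started near (9.1, 6.5) and ended near (6.5, 6.9).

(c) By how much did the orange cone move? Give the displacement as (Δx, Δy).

(2.0, 2.0)

The orange cone was at about (1.9, 2.9) and moved to about (3.9, 4.9).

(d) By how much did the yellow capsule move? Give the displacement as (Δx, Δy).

(-2.4, -1.6)

The yellow capsule was at about (10.7, 7.2) and moved to about (8.3, 5.6).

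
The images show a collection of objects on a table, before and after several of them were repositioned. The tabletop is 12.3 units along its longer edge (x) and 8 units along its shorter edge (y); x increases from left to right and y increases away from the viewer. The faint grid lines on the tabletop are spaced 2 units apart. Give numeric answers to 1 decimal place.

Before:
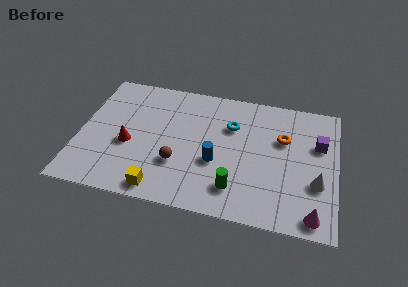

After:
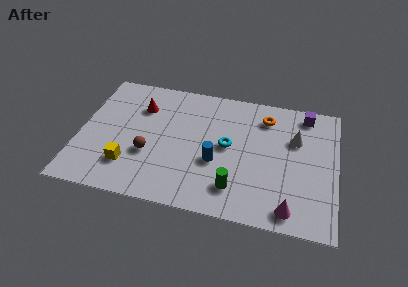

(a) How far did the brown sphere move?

1.4

From (4.8, 2.6) to (3.4, 2.9), the brown sphere covered √(1.4² + 0.3²) ≈ 1.4 units.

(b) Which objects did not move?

the green cylinder and the blue cylinder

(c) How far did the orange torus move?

1.5

From (9.7, 5.2) to (8.8, 6.4), the orange torus covered √(0.9² + 1.2²) ≈ 1.5 units.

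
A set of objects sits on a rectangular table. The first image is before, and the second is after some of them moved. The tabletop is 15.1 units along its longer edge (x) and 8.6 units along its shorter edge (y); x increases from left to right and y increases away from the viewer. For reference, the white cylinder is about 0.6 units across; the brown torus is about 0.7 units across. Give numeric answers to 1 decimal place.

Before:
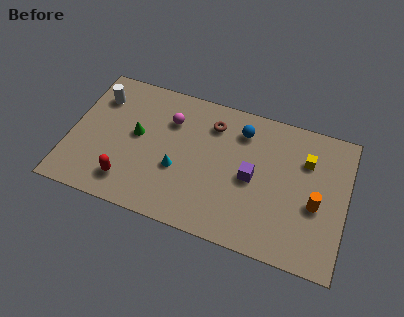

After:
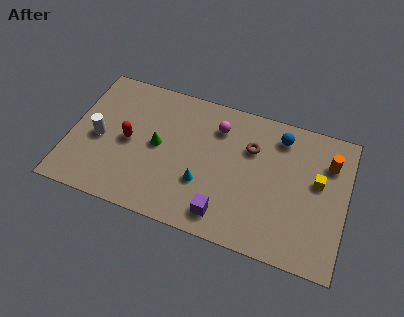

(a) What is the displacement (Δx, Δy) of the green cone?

(1.2, -0.3)

From the two frames, the green cone sits at roughly (3.6, 4.7) before and (4.8, 4.4) after.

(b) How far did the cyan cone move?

1.5

The cyan cone moved from about (6.0, 3.3) to (7.4, 2.9), a distance of √(1.4² + 0.4²) ≈ 1.5.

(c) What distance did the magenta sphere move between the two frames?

2.6

The magenta sphere moved from about (5.3, 6.2) to (7.9, 6.6), a distance of √(2.6² + 0.4²) ≈ 2.6.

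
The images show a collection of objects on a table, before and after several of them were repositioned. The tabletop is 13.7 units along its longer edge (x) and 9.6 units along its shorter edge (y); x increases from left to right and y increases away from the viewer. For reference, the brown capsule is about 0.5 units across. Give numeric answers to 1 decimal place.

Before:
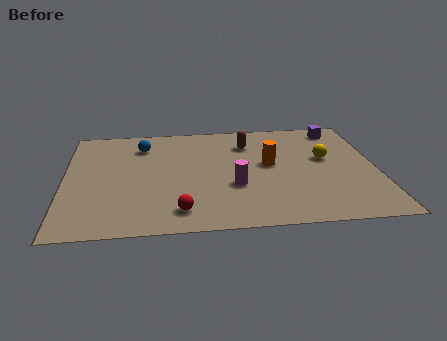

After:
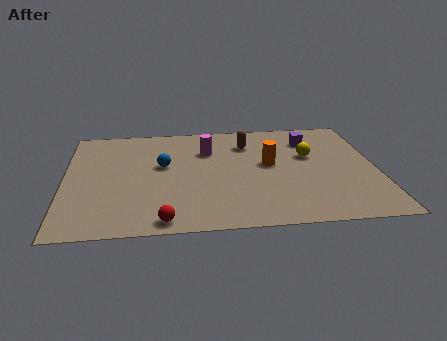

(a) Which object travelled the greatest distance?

the magenta cylinder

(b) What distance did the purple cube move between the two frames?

1.6

The purple cube moved from about (12.2, 8.3) to (10.9, 7.4), a distance of √(1.3² + 0.9²) ≈ 1.6.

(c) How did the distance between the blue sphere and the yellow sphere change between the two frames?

-1.8

They were about 8.3 units apart before and 6.5 after — 1.8 units closer together.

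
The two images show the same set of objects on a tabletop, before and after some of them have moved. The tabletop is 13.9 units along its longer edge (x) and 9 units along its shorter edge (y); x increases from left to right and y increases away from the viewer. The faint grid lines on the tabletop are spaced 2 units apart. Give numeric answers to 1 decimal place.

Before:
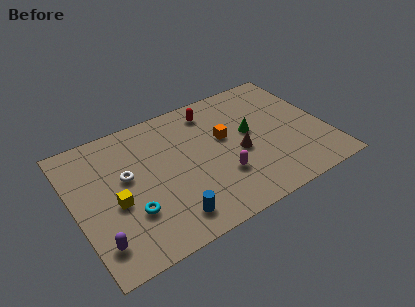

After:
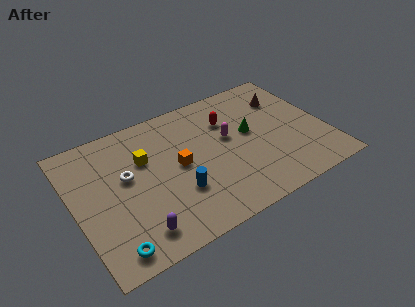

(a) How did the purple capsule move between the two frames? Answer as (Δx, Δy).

(2.0, -0.3)

The purple capsule started near (0.9, 1.8) and ended near (2.9, 1.5).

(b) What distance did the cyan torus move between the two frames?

2.1

The cyan torus moved from about (2.8, 2.8) to (1.5, 1.1), a distance of √(1.3² + 1.7²) ≈ 2.1.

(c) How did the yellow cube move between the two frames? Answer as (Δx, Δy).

(1.9, 2.1)

The yellow cube started near (2.1, 3.8) and ended near (4.0, 5.9).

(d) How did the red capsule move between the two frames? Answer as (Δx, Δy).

(0.8, -1.1)

The red capsule started near (8.0, 7.5) and ended near (8.8, 6.4).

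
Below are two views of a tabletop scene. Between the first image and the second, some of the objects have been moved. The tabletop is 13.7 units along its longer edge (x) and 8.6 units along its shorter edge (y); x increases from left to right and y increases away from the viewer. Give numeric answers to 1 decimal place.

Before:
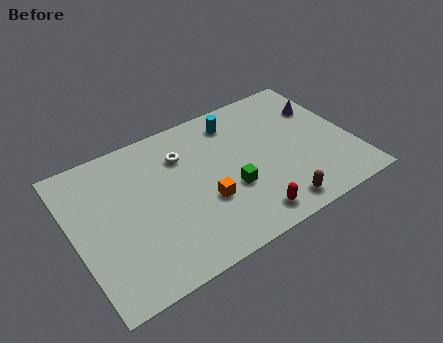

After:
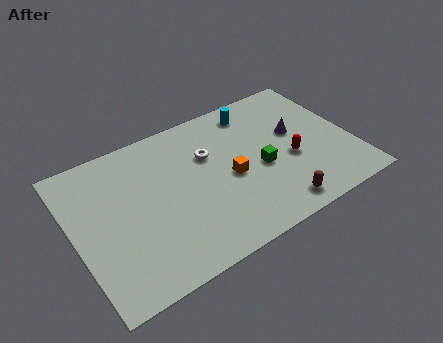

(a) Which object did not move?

the brown capsule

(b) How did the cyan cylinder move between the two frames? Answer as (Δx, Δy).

(1.0, 0.2)

From the two frames, the cyan cylinder sits at roughly (8.4, 7.1) before and (9.4, 7.3) after.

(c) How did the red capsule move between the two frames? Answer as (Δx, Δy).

(2.6, 2.3)

The red capsule started near (8.0, 1.2) and ended near (10.6, 3.5).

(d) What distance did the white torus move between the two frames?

1.3

From (5.6, 6.3) to (6.8, 5.7), the white torus covered √(1.2² + 0.6²) ≈ 1.3 units.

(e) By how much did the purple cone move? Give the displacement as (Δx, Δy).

(-1.5, -1.0)

The purple cone started near (12.6, 6.0) and ended near (11.1, 5.0).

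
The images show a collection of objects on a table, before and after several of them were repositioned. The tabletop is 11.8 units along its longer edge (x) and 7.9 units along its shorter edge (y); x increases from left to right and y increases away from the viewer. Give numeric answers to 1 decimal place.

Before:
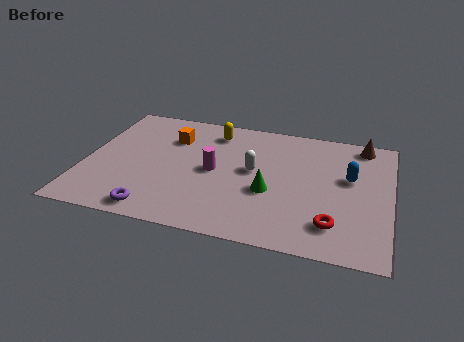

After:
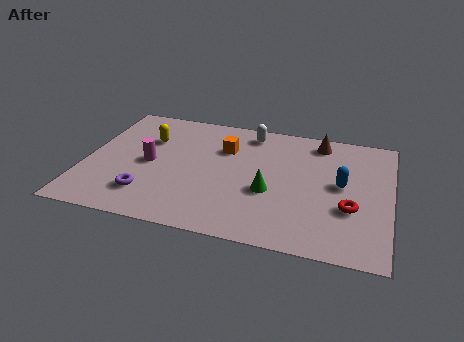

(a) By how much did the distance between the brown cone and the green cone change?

-1.1

The distance was about 5.2 in the first image and 4.1 in the second, so they moved 1.1 units closer together.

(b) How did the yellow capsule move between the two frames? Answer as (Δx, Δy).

(-2.5, -1.1)

From the two frames, the yellow capsule sits at roughly (4.8, 6.5) before and (2.3, 5.4) after.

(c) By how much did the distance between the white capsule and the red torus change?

+1.6

Before: roughly 4.1 units apart; after: 5.7. That's 1.6 units further apart.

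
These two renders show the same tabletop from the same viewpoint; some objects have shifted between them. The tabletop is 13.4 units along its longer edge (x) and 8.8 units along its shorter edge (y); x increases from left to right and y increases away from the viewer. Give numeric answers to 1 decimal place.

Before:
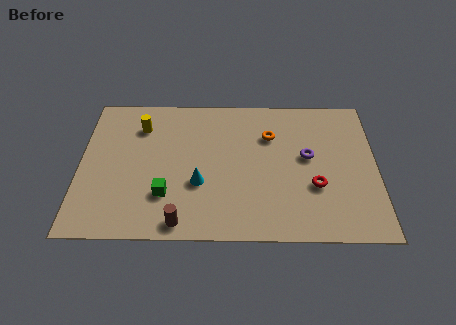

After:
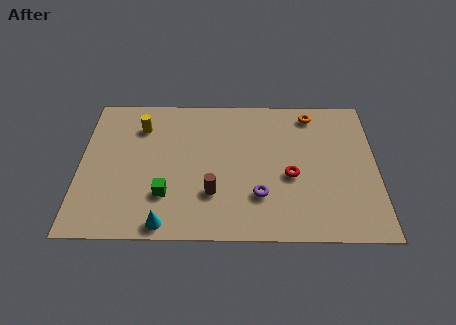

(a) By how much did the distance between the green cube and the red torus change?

-1.0

They were about 6.7 units apart before and 5.7 after — 1.0 units closer together.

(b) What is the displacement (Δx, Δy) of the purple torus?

(-2.2, -2.4)

The purple torus was at about (10.3, 4.9) and moved to about (8.1, 2.5).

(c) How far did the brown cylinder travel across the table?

2.2

The brown cylinder was near (4.6, 0.9) before and (6.0, 2.6) after, so it travelled √(1.4² + 1.7²) ≈ 2.2 units.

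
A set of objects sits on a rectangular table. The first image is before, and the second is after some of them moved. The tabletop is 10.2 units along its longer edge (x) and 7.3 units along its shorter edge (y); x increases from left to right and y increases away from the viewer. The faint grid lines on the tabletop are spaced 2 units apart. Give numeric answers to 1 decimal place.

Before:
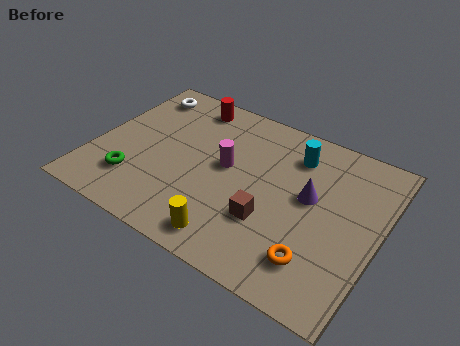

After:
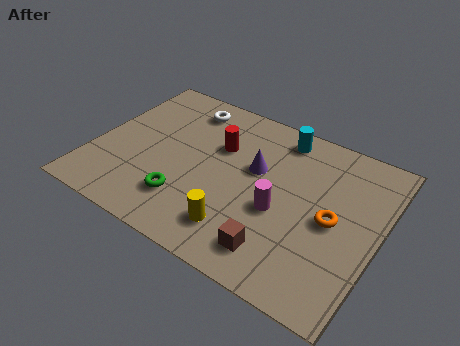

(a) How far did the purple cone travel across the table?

2.0

The purple cone was near (7.7, 4.1) before and (5.7, 4.4) after, so it travelled √(2.0² + 0.3²) ≈ 2.0 units.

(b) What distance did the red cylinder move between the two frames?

2.1

The red cylinder moved from about (2.9, 6.3) to (4.3, 4.8), a distance of √(1.4² + 1.5²) ≈ 2.1.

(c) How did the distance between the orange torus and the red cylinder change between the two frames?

-2.7

The distance was about 7.2 in the first image and 4.5 in the second, so they moved 2.7 units closer together.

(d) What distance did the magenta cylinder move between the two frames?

2.3

The magenta cylinder moved from about (4.7, 4.0) to (6.8, 3.0), a distance of √(2.1² + 1.0²) ≈ 2.3.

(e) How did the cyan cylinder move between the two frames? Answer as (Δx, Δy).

(-0.6, 0.6)

From the two frames, the cyan cylinder sits at roughly (6.9, 5.7) before and (6.3, 6.3) after.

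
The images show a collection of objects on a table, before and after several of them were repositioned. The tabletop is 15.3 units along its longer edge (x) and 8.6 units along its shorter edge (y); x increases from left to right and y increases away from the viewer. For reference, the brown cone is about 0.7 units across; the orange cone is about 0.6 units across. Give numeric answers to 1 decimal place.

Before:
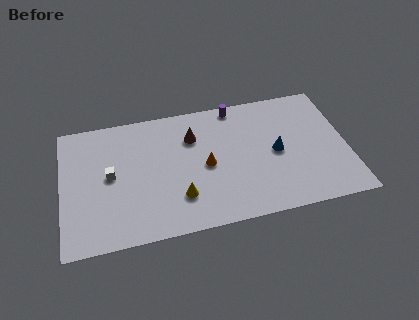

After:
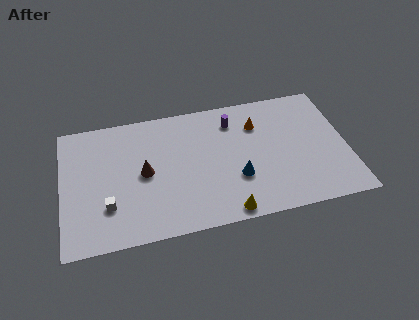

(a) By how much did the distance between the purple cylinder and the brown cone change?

+2.6

The distance was about 2.9 in the first image and 5.5 in the second, so they moved 2.6 units further apart.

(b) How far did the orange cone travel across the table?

3.6

From (7.7, 4.1) to (10.6, 6.3), the orange cone covered √(2.9² + 2.2²) ≈ 3.6 units.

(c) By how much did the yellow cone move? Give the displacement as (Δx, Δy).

(2.4, -1.5)

From the two frames, the yellow cone sits at roughly (6.2, 2.3) before and (8.6, 0.8) after.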